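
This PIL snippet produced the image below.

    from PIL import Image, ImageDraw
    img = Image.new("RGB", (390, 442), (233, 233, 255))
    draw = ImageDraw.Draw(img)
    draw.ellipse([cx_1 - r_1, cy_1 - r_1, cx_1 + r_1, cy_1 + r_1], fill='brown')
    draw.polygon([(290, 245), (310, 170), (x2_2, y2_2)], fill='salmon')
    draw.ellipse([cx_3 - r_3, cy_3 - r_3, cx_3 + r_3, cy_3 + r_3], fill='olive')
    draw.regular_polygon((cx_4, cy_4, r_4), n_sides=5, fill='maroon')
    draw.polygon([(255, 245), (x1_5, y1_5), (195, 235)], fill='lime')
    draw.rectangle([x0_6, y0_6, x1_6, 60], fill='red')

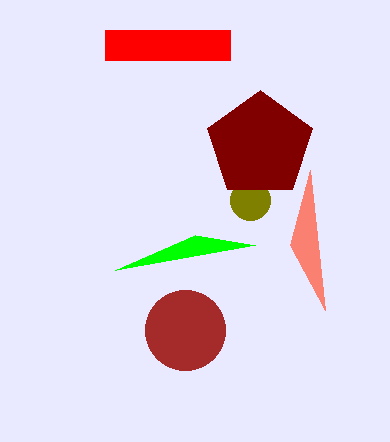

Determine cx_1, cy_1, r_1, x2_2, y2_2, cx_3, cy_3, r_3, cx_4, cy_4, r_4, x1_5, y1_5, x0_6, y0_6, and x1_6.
cx_1 = 185
cy_1 = 330
r_1 = 40
x2_2 = 325
y2_2 = 310
cx_3 = 250
cy_3 = 200
r_3 = 20
cx_4 = 260
cy_4 = 145
r_4 = 55
x1_5 = 115
y1_5 = 270
x0_6 = 105
y0_6 = 30
x1_6 = 230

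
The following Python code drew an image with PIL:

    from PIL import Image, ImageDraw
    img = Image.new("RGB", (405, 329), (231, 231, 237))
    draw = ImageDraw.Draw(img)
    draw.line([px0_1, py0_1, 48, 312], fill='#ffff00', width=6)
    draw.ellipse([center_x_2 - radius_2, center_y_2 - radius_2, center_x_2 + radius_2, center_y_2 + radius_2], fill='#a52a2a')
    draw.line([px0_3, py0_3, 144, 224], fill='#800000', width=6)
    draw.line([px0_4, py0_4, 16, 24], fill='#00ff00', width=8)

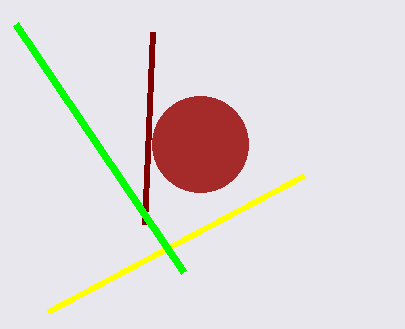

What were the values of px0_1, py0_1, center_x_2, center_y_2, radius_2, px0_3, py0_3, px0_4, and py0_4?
px0_1 = 304, py0_1 = 176, center_x_2 = 200, center_y_2 = 144, radius_2 = 48, px0_3 = 152, py0_3 = 32, px0_4 = 184, py0_4 = 272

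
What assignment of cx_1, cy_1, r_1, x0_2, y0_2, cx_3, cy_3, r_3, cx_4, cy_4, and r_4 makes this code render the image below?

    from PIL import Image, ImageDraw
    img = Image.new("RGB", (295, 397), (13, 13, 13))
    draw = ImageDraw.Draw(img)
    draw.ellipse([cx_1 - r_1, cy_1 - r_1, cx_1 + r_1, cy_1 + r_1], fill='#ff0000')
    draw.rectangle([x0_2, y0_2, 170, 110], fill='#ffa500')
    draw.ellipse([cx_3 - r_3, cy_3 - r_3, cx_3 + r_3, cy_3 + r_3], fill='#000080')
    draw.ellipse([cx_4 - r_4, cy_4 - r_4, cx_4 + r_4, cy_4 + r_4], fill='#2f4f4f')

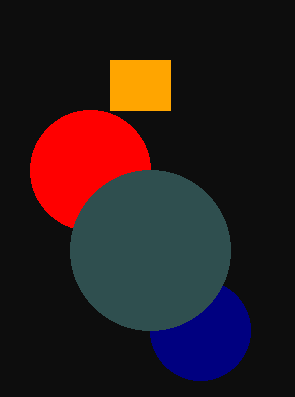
cx_1 = 90
cy_1 = 170
r_1 = 60
x0_2 = 110
y0_2 = 60
cx_3 = 200
cy_3 = 330
r_3 = 50
cx_4 = 150
cy_4 = 250
r_4 = 80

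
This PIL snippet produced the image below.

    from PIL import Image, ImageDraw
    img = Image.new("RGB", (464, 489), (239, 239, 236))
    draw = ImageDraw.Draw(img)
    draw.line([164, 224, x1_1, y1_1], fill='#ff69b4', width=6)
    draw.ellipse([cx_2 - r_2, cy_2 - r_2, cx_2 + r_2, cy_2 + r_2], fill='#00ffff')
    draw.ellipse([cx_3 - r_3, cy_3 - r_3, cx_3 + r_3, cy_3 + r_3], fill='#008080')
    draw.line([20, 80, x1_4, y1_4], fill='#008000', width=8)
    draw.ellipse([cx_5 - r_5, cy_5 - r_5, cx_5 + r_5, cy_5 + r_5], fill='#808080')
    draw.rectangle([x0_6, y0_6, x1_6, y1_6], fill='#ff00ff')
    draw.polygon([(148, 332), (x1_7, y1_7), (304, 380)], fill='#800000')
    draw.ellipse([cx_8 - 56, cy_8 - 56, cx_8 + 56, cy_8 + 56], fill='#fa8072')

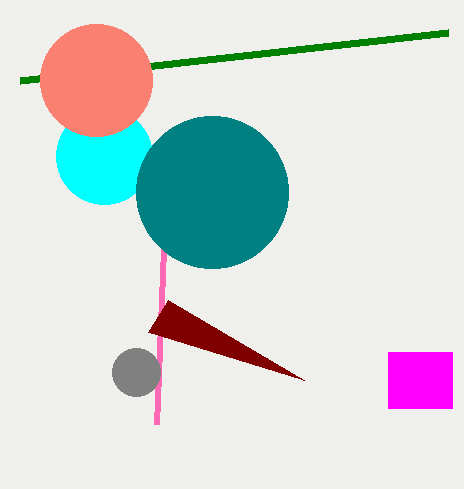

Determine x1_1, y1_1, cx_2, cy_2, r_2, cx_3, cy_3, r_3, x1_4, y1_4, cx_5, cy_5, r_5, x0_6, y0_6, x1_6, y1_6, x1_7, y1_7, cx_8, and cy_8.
x1_1 = 156, y1_1 = 424, cx_2 = 104, cy_2 = 156, r_2 = 48, cx_3 = 212, cy_3 = 192, r_3 = 76, x1_4 = 448, y1_4 = 32, cx_5 = 136, cy_5 = 372, r_5 = 24, x0_6 = 388, y0_6 = 352, x1_6 = 452, y1_6 = 408, x1_7 = 168, y1_7 = 300, cx_8 = 96, cy_8 = 80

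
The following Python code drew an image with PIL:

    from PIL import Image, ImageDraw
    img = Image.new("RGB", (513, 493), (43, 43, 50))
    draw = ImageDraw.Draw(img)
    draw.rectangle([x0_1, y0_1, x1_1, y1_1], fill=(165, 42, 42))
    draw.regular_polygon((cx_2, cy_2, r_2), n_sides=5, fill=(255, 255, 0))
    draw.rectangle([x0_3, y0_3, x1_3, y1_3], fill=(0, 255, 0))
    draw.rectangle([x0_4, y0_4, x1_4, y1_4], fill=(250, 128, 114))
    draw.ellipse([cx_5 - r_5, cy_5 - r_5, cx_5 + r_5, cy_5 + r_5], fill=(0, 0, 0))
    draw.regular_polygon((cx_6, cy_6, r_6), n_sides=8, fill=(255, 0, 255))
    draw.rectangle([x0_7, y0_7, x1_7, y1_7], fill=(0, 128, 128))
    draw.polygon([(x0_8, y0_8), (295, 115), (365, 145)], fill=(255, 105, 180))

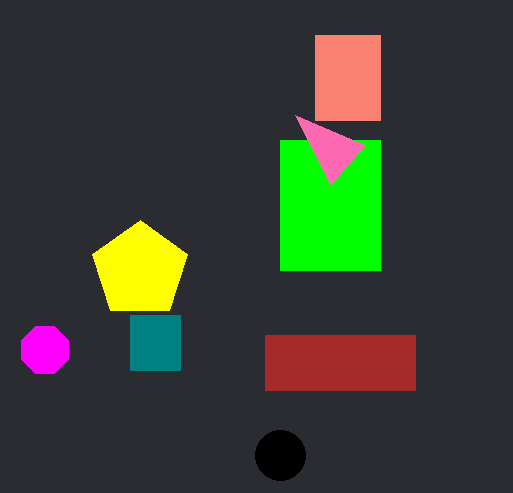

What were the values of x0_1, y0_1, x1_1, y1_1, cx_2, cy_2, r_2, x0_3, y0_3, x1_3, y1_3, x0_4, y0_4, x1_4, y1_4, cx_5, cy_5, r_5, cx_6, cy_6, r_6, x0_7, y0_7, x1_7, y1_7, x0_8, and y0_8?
x0_1 = 265; y0_1 = 335; x1_1 = 415; y1_1 = 390; cx_2 = 140; cy_2 = 270; r_2 = 50; x0_3 = 280; y0_3 = 140; x1_3 = 380; y1_3 = 270; x0_4 = 315; y0_4 = 35; x1_4 = 380; y1_4 = 120; cx_5 = 280; cy_5 = 455; r_5 = 25; cx_6 = 45; cy_6 = 350; r_6 = 25; x0_7 = 130; y0_7 = 315; x1_7 = 180; y1_7 = 370; x0_8 = 330; y0_8 = 185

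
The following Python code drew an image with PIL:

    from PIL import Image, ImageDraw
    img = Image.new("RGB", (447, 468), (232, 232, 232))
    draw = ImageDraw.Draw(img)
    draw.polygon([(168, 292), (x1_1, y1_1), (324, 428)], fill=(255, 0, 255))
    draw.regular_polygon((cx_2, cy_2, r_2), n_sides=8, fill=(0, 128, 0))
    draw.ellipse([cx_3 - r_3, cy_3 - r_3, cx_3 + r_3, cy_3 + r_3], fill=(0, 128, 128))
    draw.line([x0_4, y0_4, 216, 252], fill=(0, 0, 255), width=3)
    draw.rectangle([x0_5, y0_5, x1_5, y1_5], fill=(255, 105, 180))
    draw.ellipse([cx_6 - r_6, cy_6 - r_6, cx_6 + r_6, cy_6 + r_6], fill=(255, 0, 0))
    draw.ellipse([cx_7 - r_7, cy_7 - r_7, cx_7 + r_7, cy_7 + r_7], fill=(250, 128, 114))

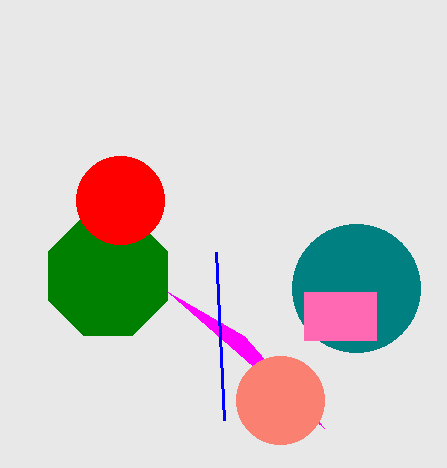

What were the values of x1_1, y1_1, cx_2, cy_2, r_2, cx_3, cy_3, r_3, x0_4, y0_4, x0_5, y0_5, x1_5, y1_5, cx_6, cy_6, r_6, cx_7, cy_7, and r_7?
x1_1 = 244, y1_1 = 336, cx_2 = 108, cy_2 = 276, r_2 = 64, cx_3 = 356, cy_3 = 288, r_3 = 64, x0_4 = 224, y0_4 = 420, x0_5 = 304, y0_5 = 292, x1_5 = 376, y1_5 = 340, cx_6 = 120, cy_6 = 200, r_6 = 44, cx_7 = 280, cy_7 = 400, r_7 = 44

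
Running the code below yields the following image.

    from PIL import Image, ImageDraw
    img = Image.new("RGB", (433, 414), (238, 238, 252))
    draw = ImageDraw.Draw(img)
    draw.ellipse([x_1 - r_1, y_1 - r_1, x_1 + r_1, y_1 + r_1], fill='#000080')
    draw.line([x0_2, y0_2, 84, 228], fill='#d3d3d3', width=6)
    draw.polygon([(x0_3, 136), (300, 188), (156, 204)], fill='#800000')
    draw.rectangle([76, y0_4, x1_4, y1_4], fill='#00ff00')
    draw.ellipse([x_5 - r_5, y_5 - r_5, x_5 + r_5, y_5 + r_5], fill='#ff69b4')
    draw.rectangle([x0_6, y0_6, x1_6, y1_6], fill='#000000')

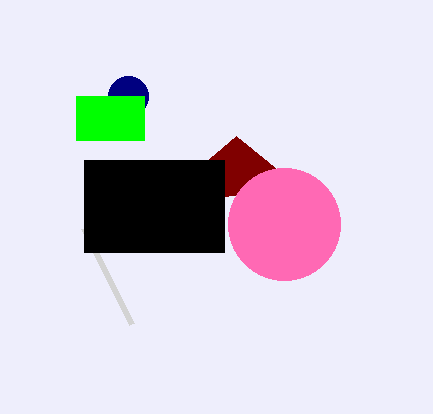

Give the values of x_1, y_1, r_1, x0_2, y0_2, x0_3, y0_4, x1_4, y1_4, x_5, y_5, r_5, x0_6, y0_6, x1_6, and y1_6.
x_1 = 128, y_1 = 96, r_1 = 20, x0_2 = 132, y0_2 = 324, x0_3 = 236, y0_4 = 96, x1_4 = 144, y1_4 = 140, x_5 = 284, y_5 = 224, r_5 = 56, x0_6 = 84, y0_6 = 160, x1_6 = 224, y1_6 = 252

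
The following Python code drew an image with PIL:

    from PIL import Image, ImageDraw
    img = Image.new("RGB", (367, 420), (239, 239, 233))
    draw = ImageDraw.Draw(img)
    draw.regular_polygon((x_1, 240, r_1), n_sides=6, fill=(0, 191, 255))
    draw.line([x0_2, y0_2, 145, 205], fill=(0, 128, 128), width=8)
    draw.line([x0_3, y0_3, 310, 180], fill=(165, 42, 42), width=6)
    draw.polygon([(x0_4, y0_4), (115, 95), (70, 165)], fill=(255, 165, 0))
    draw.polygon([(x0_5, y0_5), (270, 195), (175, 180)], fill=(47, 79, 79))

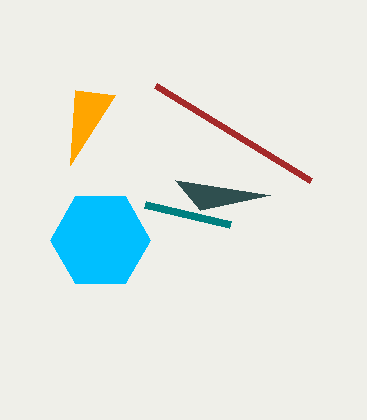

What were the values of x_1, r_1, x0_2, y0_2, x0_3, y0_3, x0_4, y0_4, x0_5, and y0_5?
x_1 = 100
r_1 = 50
x0_2 = 230
y0_2 = 225
x0_3 = 155
y0_3 = 85
x0_4 = 75
y0_4 = 90
x0_5 = 200
y0_5 = 210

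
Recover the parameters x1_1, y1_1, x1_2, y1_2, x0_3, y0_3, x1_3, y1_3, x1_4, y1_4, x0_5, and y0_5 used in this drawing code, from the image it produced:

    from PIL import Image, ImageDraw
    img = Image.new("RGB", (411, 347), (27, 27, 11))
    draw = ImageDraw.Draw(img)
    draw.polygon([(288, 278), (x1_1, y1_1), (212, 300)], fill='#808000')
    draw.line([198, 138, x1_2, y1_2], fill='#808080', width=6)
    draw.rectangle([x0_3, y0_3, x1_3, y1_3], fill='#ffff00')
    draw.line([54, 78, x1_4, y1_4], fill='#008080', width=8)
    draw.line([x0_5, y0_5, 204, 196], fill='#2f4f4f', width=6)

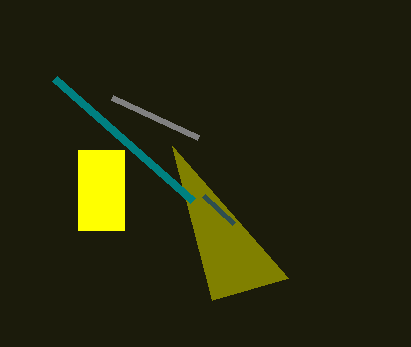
x1_1 = 172
y1_1 = 146
x1_2 = 112
y1_2 = 98
x0_3 = 78
y0_3 = 150
x1_3 = 124
y1_3 = 230
x1_4 = 192
y1_4 = 200
x0_5 = 234
y0_5 = 224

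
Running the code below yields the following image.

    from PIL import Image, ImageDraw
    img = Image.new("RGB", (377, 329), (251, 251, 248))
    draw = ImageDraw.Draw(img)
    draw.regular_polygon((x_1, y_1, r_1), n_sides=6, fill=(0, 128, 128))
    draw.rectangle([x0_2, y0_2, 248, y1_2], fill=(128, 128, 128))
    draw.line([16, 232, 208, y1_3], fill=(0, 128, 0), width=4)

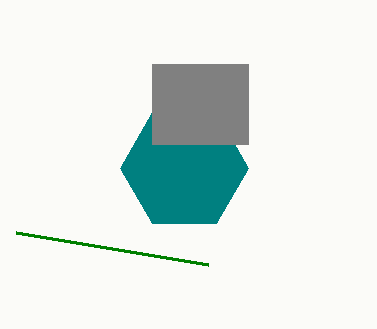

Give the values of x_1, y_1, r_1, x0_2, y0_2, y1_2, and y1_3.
x_1 = 184
y_1 = 168
r_1 = 64
x0_2 = 152
y0_2 = 64
y1_2 = 144
y1_3 = 264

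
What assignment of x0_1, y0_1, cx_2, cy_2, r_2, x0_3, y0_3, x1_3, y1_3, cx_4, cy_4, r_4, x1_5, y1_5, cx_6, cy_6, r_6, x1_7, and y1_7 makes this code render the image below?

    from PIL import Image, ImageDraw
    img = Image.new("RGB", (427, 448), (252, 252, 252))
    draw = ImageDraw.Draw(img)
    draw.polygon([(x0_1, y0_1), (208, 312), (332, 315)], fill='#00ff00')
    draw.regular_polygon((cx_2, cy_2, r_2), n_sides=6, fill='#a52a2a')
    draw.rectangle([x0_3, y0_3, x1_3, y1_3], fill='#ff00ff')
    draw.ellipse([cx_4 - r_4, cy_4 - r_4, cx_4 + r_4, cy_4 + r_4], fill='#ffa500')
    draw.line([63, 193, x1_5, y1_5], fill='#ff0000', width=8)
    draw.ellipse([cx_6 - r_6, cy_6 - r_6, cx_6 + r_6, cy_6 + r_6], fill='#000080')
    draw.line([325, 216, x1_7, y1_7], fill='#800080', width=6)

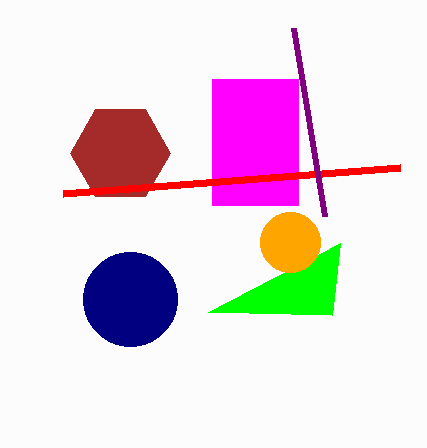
x0_1 = 340; y0_1 = 243; cx_2 = 120; cy_2 = 153; r_2 = 50; x0_3 = 212; y0_3 = 79; x1_3 = 298; y1_3 = 205; cx_4 = 290; cy_4 = 242; r_4 = 30; x1_5 = 400; y1_5 = 167; cx_6 = 130; cy_6 = 299; r_6 = 47; x1_7 = 294; y1_7 = 28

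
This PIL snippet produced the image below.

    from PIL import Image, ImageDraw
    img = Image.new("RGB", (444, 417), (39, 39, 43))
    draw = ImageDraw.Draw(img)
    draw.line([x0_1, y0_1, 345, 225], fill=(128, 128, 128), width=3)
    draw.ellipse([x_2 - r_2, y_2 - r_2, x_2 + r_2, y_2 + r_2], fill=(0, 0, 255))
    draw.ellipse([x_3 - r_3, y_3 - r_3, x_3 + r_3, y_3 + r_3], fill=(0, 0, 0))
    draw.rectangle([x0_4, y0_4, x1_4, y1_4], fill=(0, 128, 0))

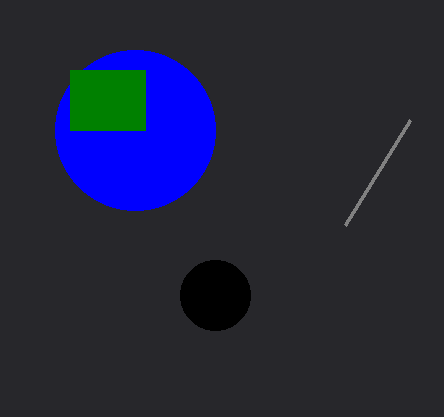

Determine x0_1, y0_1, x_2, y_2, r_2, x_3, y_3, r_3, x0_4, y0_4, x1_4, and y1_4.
x0_1 = 410, y0_1 = 120, x_2 = 135, y_2 = 130, r_2 = 80, x_3 = 215, y_3 = 295, r_3 = 35, x0_4 = 70, y0_4 = 70, x1_4 = 145, y1_4 = 130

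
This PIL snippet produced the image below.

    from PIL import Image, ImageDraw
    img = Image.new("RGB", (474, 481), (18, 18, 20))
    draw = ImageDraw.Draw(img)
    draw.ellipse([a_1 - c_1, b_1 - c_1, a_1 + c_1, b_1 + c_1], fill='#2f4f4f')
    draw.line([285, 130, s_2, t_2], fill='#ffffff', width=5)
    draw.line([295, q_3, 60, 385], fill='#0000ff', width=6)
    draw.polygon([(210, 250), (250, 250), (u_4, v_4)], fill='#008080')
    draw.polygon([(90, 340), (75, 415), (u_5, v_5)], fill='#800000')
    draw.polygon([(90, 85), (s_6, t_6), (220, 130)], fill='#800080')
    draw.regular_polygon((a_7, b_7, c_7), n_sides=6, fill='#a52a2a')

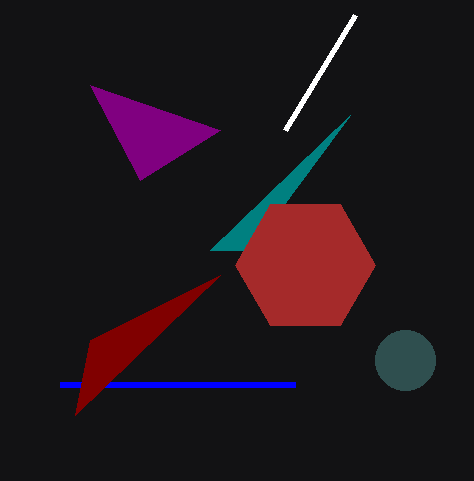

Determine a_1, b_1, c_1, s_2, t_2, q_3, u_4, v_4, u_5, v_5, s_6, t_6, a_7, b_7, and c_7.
a_1 = 405; b_1 = 360; c_1 = 30; s_2 = 355; t_2 = 15; q_3 = 385; u_4 = 350; v_4 = 115; u_5 = 220; v_5 = 275; s_6 = 140; t_6 = 180; a_7 = 305; b_7 = 265; c_7 = 70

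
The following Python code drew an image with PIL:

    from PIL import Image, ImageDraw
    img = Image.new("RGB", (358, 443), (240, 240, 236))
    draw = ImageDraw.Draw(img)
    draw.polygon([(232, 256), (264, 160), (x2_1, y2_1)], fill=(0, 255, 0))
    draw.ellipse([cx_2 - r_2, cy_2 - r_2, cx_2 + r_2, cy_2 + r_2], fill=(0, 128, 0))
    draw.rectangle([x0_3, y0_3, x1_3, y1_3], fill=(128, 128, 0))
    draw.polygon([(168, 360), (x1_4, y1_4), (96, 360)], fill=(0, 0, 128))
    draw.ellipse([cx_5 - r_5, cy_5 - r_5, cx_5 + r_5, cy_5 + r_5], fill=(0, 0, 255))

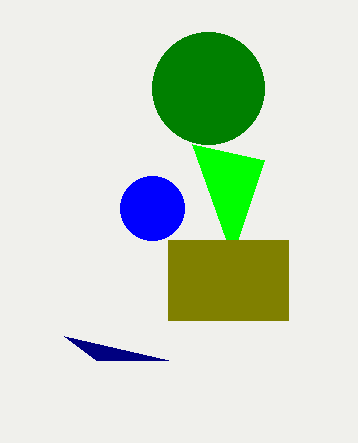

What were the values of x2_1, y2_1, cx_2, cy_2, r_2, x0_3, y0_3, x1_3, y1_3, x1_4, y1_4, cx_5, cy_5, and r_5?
x2_1 = 192; y2_1 = 144; cx_2 = 208; cy_2 = 88; r_2 = 56; x0_3 = 168; y0_3 = 240; x1_3 = 288; y1_3 = 320; x1_4 = 64; y1_4 = 336; cx_5 = 152; cy_5 = 208; r_5 = 32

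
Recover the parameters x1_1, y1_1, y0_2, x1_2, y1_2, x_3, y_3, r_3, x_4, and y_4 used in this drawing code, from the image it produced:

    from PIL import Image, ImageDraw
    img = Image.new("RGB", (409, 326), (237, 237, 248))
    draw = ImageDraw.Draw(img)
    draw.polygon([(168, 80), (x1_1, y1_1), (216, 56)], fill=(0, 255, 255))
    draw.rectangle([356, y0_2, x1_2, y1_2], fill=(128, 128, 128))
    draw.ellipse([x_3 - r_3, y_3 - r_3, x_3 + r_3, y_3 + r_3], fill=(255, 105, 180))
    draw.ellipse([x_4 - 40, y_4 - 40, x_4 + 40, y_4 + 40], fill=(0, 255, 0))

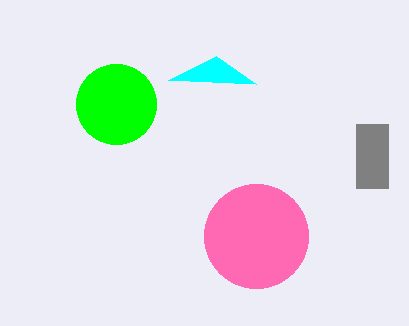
x1_1 = 256; y1_1 = 84; y0_2 = 124; x1_2 = 388; y1_2 = 188; x_3 = 256; y_3 = 236; r_3 = 52; x_4 = 116; y_4 = 104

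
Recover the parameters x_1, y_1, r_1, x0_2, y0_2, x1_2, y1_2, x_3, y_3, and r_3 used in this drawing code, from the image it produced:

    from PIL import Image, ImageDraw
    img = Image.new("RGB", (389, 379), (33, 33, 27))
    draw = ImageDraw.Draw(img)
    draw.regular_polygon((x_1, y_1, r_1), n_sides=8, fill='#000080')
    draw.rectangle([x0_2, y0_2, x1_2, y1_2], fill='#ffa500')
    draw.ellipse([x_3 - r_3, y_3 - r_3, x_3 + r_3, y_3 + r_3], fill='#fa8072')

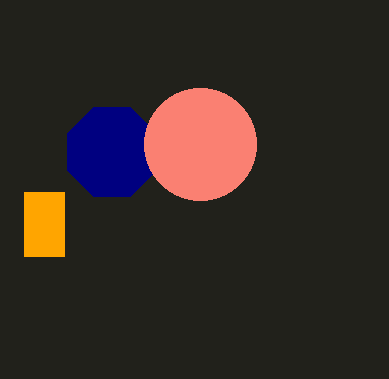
x_1 = 112, y_1 = 152, r_1 = 48, x0_2 = 24, y0_2 = 192, x1_2 = 64, y1_2 = 256, x_3 = 200, y_3 = 144, r_3 = 56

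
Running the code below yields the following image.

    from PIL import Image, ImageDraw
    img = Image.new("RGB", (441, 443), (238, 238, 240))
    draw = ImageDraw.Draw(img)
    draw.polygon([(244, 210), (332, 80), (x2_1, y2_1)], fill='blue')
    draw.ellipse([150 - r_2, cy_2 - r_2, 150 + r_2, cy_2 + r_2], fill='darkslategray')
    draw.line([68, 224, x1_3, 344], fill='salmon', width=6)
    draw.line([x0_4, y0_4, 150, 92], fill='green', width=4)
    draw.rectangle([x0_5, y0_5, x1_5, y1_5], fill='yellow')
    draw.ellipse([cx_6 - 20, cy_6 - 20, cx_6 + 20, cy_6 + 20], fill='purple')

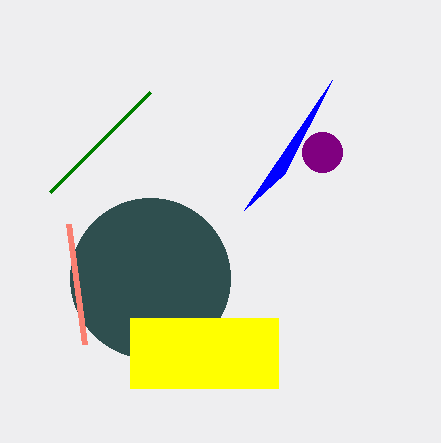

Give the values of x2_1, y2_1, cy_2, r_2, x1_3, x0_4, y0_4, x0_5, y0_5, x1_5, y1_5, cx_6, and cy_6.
x2_1 = 284
y2_1 = 174
cy_2 = 278
r_2 = 80
x1_3 = 84
x0_4 = 50
y0_4 = 192
x0_5 = 130
y0_5 = 318
x1_5 = 278
y1_5 = 388
cx_6 = 322
cy_6 = 152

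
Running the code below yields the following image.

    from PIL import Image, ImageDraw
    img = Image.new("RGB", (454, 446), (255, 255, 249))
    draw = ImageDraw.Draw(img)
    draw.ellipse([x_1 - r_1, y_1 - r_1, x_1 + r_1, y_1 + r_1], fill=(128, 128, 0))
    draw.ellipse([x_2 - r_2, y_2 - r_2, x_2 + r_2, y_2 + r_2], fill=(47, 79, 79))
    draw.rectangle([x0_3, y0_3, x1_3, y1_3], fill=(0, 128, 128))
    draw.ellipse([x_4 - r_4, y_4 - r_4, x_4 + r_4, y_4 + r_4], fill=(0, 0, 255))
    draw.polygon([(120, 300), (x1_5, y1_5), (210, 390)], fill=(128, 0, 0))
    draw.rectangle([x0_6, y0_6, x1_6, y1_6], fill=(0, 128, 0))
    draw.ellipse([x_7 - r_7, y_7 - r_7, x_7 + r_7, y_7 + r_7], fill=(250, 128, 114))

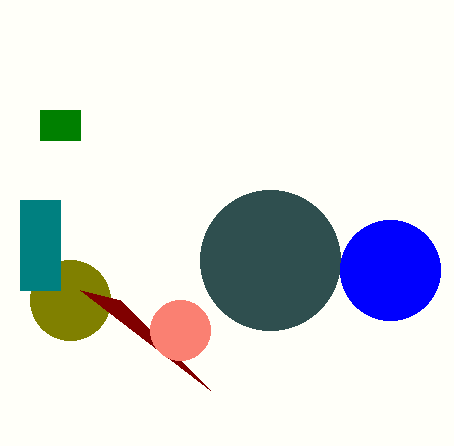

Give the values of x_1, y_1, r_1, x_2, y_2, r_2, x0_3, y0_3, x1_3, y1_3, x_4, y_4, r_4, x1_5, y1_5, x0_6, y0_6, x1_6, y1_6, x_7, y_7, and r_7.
x_1 = 70, y_1 = 300, r_1 = 40, x_2 = 270, y_2 = 260, r_2 = 70, x0_3 = 20, y0_3 = 200, x1_3 = 60, y1_3 = 290, x_4 = 390, y_4 = 270, r_4 = 50, x1_5 = 80, y1_5 = 290, x0_6 = 40, y0_6 = 110, x1_6 = 80, y1_6 = 140, x_7 = 180, y_7 = 330, r_7 = 30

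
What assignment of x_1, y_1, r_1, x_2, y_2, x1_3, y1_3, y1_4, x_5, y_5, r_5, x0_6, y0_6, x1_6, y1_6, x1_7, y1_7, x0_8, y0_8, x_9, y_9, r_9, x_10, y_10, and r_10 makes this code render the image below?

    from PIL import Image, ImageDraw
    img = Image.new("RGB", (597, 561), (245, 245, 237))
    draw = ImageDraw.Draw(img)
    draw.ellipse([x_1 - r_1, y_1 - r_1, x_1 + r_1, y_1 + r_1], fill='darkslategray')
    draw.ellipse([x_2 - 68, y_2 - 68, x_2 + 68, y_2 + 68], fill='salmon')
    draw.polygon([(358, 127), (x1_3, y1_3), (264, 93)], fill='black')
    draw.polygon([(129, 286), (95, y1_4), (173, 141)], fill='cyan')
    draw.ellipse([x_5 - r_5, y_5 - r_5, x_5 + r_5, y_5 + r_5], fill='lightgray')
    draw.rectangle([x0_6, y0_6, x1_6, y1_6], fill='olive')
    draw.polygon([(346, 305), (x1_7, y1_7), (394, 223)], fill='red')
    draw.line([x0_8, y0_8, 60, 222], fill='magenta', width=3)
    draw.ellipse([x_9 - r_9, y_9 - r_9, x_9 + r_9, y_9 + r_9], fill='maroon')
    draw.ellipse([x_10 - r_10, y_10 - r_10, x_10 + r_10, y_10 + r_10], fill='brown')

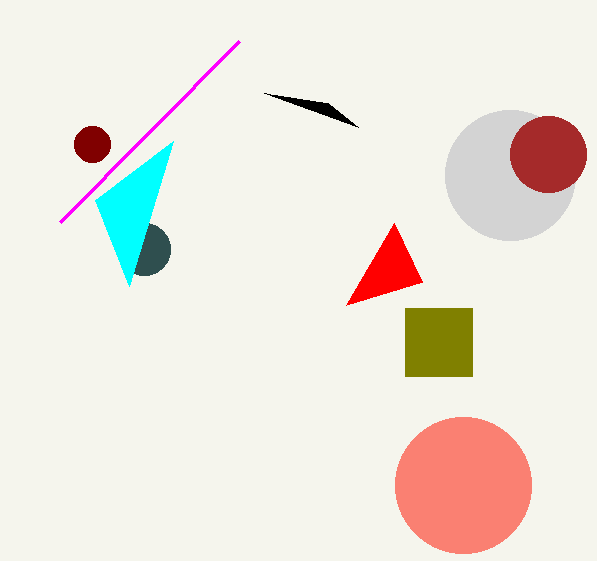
x_1 = 144, y_1 = 249, r_1 = 26, x_2 = 463, y_2 = 485, x1_3 = 328, y1_3 = 103, y1_4 = 200, x_5 = 510, y_5 = 175, r_5 = 65, x0_6 = 405, y0_6 = 308, x1_6 = 472, y1_6 = 376, x1_7 = 422, y1_7 = 282, x0_8 = 239, y0_8 = 41, x_9 = 92, y_9 = 144, r_9 = 18, x_10 = 548, y_10 = 154, r_10 = 38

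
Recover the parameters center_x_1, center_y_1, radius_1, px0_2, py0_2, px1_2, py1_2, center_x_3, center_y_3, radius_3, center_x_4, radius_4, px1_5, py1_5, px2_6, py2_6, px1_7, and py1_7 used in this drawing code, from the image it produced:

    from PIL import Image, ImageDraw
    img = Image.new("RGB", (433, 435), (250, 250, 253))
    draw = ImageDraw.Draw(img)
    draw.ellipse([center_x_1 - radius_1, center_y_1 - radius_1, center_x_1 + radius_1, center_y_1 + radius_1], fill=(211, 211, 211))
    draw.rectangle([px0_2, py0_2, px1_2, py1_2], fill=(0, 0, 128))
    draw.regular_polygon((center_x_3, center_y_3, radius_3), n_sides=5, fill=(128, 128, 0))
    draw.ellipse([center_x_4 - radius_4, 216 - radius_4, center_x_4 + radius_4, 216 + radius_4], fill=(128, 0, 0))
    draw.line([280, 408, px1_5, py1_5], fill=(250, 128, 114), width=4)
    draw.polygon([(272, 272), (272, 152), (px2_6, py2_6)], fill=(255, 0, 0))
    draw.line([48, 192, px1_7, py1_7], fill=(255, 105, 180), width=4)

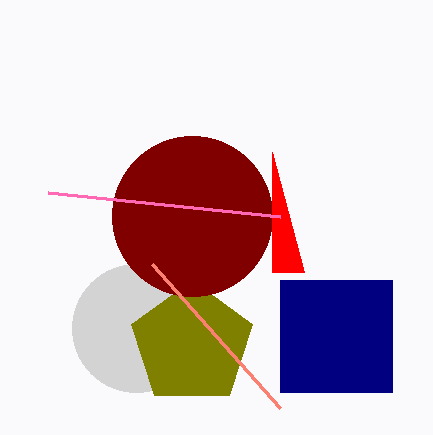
center_x_1 = 136; center_y_1 = 328; radius_1 = 64; px0_2 = 280; py0_2 = 280; px1_2 = 392; py1_2 = 392; center_x_3 = 192; center_y_3 = 344; radius_3 = 64; center_x_4 = 192; radius_4 = 80; px1_5 = 152; py1_5 = 264; px2_6 = 304; py2_6 = 272; px1_7 = 280; py1_7 = 216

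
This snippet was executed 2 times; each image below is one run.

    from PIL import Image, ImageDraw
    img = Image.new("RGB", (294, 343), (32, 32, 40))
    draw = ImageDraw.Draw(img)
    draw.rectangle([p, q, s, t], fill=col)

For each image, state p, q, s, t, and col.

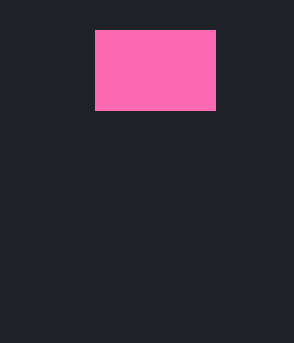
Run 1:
p = 95
q = 30
s = 215
t = 110
col = 'hotpink'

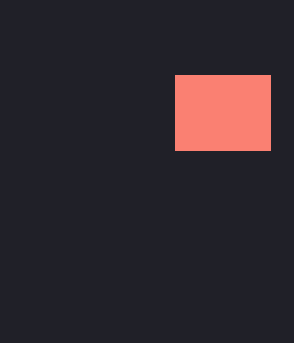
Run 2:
p = 175, q = 75, s = 270, t = 150, col = 'salmon'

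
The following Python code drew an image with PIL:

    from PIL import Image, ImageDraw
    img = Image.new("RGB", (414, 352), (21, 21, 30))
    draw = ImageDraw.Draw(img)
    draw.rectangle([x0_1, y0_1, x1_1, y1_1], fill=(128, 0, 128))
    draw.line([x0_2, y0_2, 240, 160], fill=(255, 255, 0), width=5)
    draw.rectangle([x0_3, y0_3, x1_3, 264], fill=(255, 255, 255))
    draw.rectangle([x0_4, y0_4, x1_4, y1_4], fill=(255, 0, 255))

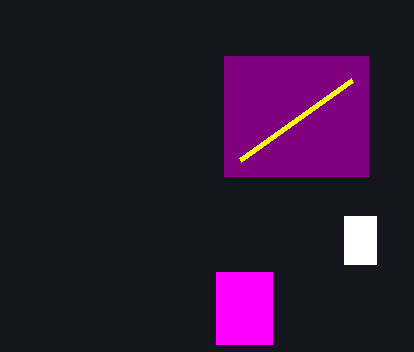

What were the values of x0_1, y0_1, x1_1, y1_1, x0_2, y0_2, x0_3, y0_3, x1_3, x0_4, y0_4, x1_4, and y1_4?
x0_1 = 224, y0_1 = 56, x1_1 = 368, y1_1 = 176, x0_2 = 352, y0_2 = 80, x0_3 = 344, y0_3 = 216, x1_3 = 376, x0_4 = 216, y0_4 = 272, x1_4 = 272, y1_4 = 344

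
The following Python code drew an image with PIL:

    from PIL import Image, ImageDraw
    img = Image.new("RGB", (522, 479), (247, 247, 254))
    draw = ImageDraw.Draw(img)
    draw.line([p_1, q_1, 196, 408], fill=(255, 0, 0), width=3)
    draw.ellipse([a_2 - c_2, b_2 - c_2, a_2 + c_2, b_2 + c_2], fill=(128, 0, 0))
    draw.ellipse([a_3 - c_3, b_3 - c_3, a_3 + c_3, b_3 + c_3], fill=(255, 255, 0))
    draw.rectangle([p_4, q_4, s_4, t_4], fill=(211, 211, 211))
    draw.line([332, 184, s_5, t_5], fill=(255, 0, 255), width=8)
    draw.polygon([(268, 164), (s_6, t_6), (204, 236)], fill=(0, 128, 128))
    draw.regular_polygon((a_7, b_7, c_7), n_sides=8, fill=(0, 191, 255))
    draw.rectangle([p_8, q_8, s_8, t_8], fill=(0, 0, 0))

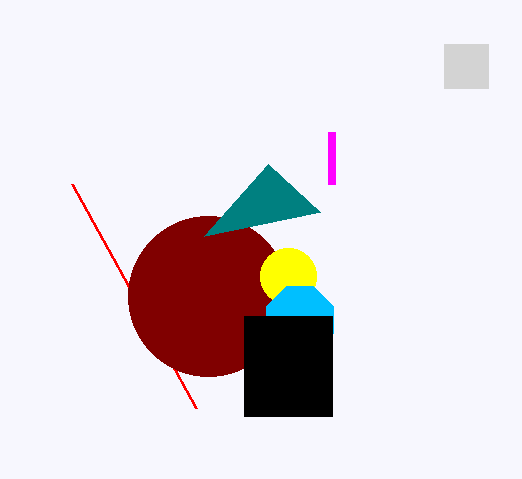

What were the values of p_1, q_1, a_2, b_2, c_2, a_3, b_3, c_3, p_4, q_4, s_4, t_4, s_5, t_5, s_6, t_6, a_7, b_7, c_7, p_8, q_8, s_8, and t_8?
p_1 = 72
q_1 = 184
a_2 = 208
b_2 = 296
c_2 = 80
a_3 = 288
b_3 = 276
c_3 = 28
p_4 = 444
q_4 = 44
s_4 = 488
t_4 = 88
s_5 = 332
t_5 = 132
s_6 = 320
t_6 = 212
a_7 = 300
b_7 = 320
c_7 = 36
p_8 = 244
q_8 = 316
s_8 = 332
t_8 = 416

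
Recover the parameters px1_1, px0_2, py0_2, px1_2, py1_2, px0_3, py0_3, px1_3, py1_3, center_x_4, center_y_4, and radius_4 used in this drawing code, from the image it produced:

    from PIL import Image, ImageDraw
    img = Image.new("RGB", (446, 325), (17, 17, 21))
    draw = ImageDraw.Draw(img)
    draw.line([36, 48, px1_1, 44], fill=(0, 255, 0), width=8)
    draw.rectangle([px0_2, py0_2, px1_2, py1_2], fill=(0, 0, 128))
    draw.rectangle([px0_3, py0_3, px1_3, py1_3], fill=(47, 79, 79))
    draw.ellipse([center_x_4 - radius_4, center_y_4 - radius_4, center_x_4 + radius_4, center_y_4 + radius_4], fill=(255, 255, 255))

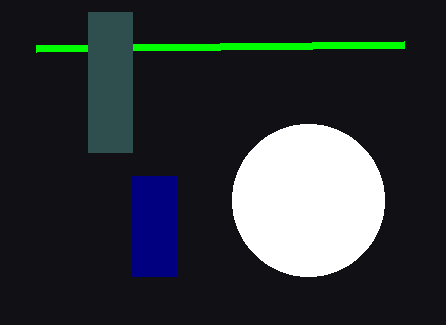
px1_1 = 404
px0_2 = 132
py0_2 = 176
px1_2 = 176
py1_2 = 276
px0_3 = 88
py0_3 = 12
px1_3 = 132
py1_3 = 152
center_x_4 = 308
center_y_4 = 200
radius_4 = 76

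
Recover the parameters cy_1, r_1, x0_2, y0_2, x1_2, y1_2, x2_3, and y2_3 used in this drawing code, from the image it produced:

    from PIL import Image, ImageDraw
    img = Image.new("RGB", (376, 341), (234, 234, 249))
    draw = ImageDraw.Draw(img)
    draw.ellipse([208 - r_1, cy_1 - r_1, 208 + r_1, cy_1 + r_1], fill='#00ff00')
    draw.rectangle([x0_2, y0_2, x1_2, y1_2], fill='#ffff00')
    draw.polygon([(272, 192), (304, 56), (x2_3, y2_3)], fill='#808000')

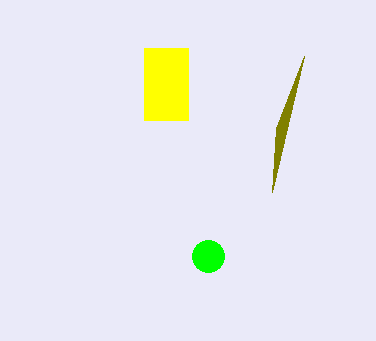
cy_1 = 256; r_1 = 16; x0_2 = 144; y0_2 = 48; x1_2 = 188; y1_2 = 120; x2_3 = 276; y2_3 = 128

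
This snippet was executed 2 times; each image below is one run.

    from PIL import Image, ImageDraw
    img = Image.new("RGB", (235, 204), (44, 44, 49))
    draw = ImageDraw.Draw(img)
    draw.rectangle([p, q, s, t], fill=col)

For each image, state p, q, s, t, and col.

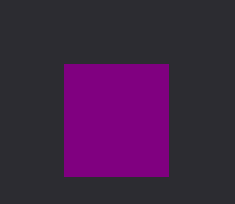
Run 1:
p = 64; q = 64; s = 168; t = 176; col = 'purple'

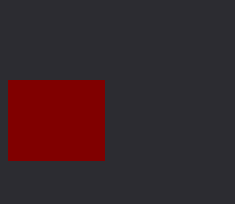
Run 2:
p = 8
q = 80
s = 104
t = 160
col = 'maroon'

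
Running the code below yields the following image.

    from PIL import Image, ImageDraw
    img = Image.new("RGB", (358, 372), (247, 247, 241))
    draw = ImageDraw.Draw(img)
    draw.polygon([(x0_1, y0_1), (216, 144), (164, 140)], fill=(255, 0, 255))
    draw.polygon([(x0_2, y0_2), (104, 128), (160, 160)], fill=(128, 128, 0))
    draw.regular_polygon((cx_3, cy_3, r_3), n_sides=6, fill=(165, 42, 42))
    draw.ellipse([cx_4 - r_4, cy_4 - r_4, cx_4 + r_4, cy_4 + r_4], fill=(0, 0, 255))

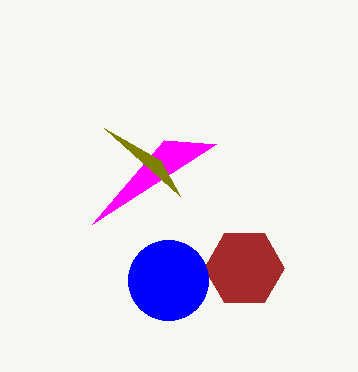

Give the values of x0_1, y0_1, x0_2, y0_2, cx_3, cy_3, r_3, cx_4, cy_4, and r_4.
x0_1 = 92; y0_1 = 224; x0_2 = 180; y0_2 = 196; cx_3 = 244; cy_3 = 268; r_3 = 40; cx_4 = 168; cy_4 = 280; r_4 = 40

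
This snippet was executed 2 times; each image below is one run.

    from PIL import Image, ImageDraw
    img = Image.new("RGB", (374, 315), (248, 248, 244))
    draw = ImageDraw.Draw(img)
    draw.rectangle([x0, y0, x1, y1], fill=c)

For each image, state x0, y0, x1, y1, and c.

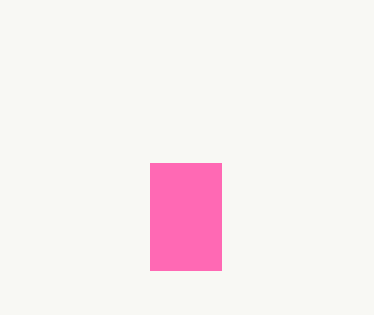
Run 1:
x0 = 150
y0 = 163
x1 = 221
y1 = 270
c = 'hotpink'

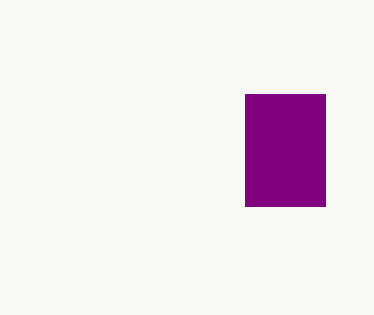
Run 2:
x0 = 245
y0 = 94
x1 = 325
y1 = 206
c = 'purple'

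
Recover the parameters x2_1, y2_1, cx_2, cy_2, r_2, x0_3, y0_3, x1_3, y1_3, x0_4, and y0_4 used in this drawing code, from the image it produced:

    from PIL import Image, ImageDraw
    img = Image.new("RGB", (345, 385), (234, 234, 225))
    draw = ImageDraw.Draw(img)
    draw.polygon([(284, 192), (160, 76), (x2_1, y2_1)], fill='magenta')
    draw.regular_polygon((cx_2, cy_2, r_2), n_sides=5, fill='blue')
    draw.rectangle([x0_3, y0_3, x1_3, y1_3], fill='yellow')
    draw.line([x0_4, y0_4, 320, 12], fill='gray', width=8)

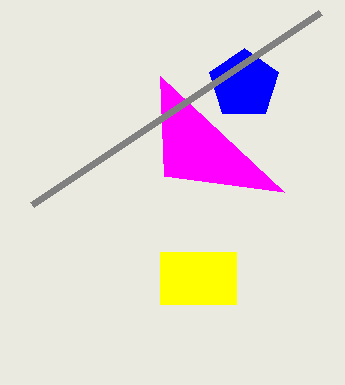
x2_1 = 164, y2_1 = 176, cx_2 = 244, cy_2 = 84, r_2 = 36, x0_3 = 160, y0_3 = 252, x1_3 = 236, y1_3 = 304, x0_4 = 32, y0_4 = 204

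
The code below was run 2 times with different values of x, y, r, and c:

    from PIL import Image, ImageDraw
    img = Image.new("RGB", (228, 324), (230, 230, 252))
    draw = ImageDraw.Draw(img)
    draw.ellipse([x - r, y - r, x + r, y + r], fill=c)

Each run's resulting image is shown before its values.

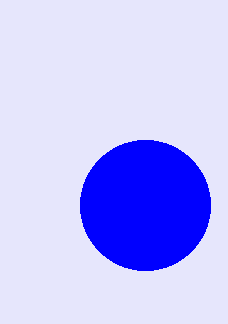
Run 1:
x = 145; y = 205; r = 65; c = 'blue'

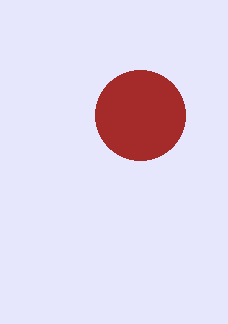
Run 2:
x = 140, y = 115, r = 45, c = 'brown'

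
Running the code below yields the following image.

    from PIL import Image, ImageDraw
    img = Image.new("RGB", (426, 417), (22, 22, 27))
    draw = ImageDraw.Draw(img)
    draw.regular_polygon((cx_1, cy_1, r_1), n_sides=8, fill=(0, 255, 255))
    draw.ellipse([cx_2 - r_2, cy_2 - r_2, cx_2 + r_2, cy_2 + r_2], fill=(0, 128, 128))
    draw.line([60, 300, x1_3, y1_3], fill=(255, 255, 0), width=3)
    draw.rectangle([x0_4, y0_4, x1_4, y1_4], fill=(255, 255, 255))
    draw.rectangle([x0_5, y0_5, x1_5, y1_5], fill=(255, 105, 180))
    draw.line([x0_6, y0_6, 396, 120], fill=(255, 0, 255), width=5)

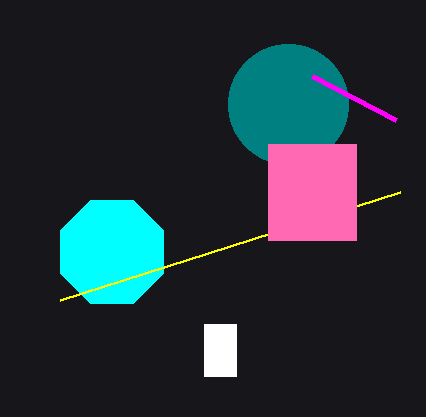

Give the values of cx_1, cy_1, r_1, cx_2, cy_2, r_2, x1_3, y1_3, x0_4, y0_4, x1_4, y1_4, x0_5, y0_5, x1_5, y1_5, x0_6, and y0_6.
cx_1 = 112
cy_1 = 252
r_1 = 56
cx_2 = 288
cy_2 = 104
r_2 = 60
x1_3 = 400
y1_3 = 192
x0_4 = 204
y0_4 = 324
x1_4 = 236
y1_4 = 376
x0_5 = 268
y0_5 = 144
x1_5 = 356
y1_5 = 240
x0_6 = 312
y0_6 = 76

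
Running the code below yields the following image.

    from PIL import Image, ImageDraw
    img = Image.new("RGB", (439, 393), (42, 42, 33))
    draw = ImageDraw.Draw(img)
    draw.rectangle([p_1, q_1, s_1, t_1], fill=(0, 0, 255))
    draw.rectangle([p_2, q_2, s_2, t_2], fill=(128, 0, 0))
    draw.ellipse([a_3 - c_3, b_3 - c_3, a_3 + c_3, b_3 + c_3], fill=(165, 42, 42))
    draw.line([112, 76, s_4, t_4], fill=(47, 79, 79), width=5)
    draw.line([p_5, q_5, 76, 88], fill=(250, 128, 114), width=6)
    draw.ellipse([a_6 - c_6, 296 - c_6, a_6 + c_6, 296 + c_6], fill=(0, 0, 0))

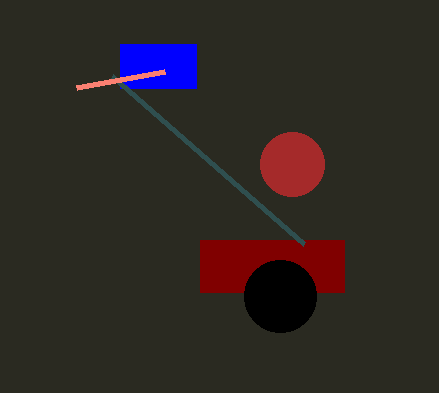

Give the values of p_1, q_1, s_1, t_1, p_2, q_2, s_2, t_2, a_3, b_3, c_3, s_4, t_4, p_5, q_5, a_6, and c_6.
p_1 = 120
q_1 = 44
s_1 = 196
t_1 = 88
p_2 = 200
q_2 = 240
s_2 = 344
t_2 = 292
a_3 = 292
b_3 = 164
c_3 = 32
s_4 = 304
t_4 = 244
p_5 = 164
q_5 = 72
a_6 = 280
c_6 = 36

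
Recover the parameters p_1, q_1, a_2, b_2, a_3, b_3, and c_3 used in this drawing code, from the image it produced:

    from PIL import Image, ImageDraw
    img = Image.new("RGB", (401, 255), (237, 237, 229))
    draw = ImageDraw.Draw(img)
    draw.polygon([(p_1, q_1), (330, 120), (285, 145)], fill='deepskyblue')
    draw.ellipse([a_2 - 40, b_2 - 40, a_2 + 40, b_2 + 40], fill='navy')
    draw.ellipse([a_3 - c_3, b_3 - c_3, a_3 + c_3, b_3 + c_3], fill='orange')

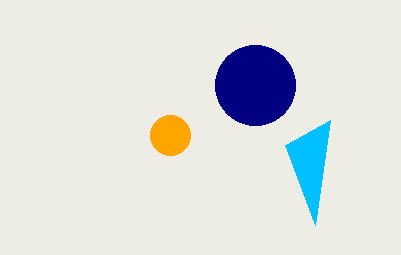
p_1 = 315
q_1 = 225
a_2 = 255
b_2 = 85
a_3 = 170
b_3 = 135
c_3 = 20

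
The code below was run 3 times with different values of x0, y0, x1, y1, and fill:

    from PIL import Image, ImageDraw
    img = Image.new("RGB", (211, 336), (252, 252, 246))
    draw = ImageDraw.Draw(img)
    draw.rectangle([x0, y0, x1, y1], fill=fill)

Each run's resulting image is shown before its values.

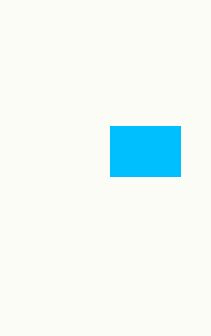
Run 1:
x0 = 110; y0 = 126; x1 = 180; y1 = 176; fill = 'deepskyblue'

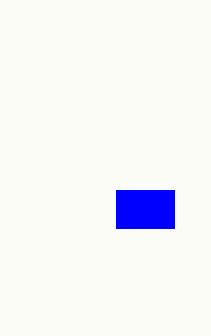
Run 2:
x0 = 116, y0 = 190, x1 = 174, y1 = 228, fill = 'blue'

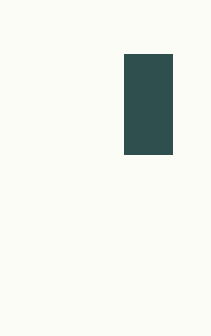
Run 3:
x0 = 124; y0 = 54; x1 = 172; y1 = 154; fill = 'darkslategray'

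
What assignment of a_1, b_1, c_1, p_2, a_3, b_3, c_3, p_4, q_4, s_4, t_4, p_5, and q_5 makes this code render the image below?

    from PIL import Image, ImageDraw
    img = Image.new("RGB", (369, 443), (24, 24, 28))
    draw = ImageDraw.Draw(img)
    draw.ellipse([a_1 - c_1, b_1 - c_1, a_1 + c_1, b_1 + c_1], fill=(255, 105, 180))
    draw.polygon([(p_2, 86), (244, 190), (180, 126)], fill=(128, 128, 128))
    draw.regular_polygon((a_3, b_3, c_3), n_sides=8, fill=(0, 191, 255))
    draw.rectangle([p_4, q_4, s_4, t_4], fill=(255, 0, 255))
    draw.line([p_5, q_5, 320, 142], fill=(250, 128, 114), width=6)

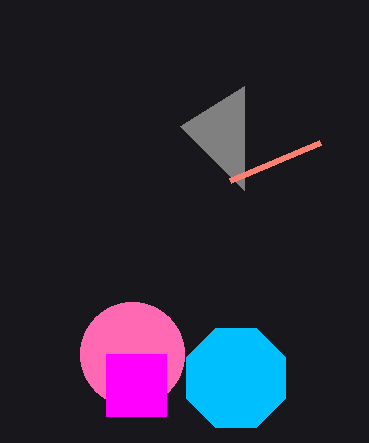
a_1 = 132; b_1 = 354; c_1 = 52; p_2 = 244; a_3 = 236; b_3 = 378; c_3 = 54; p_4 = 106; q_4 = 354; s_4 = 166; t_4 = 416; p_5 = 230; q_5 = 180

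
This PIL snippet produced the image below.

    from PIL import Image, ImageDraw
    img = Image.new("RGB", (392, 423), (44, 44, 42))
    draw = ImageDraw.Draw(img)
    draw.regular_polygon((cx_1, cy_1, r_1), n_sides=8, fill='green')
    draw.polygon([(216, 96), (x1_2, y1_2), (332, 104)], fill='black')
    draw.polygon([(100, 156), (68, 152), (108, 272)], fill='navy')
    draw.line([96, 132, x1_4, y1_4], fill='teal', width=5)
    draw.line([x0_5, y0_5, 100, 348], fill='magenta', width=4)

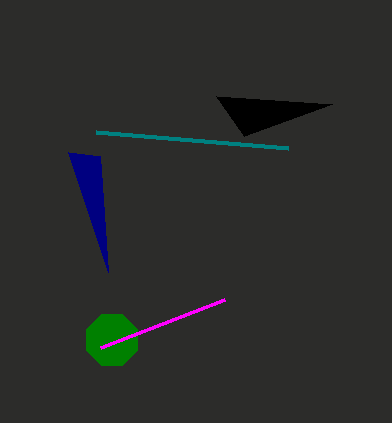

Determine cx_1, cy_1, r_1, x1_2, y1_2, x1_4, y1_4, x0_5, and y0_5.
cx_1 = 112
cy_1 = 340
r_1 = 28
x1_2 = 244
y1_2 = 136
x1_4 = 288
y1_4 = 148
x0_5 = 224
y0_5 = 300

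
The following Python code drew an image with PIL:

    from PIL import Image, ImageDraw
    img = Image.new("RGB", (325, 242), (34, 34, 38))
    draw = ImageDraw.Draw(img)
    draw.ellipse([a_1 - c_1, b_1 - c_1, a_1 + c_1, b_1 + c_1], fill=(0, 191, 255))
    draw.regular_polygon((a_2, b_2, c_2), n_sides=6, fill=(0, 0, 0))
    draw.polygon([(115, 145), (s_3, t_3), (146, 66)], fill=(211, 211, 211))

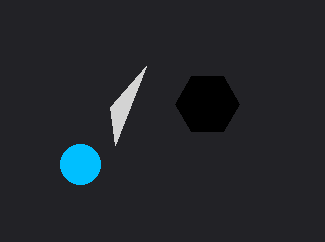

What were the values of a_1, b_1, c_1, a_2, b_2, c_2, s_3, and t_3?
a_1 = 80
b_1 = 164
c_1 = 20
a_2 = 207
b_2 = 104
c_2 = 32
s_3 = 110
t_3 = 107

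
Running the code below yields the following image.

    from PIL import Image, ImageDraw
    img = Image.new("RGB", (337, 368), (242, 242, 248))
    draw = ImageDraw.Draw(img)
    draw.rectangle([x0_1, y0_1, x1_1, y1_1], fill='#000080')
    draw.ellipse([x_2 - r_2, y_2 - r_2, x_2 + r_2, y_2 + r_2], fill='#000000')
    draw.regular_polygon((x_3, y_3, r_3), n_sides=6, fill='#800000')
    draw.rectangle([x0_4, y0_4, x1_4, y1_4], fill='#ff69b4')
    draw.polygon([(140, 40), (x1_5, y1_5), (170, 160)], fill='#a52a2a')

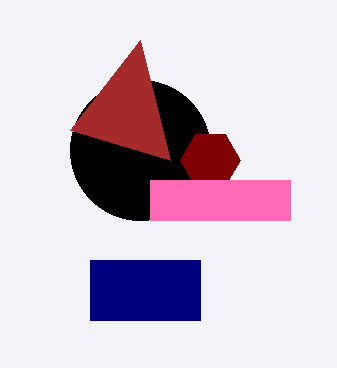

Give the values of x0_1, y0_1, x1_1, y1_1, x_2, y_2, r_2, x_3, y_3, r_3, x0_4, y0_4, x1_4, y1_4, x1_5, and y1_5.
x0_1 = 90; y0_1 = 260; x1_1 = 200; y1_1 = 320; x_2 = 140; y_2 = 150; r_2 = 70; x_3 = 210; y_3 = 160; r_3 = 30; x0_4 = 150; y0_4 = 180; x1_4 = 290; y1_4 = 220; x1_5 = 70; y1_5 = 130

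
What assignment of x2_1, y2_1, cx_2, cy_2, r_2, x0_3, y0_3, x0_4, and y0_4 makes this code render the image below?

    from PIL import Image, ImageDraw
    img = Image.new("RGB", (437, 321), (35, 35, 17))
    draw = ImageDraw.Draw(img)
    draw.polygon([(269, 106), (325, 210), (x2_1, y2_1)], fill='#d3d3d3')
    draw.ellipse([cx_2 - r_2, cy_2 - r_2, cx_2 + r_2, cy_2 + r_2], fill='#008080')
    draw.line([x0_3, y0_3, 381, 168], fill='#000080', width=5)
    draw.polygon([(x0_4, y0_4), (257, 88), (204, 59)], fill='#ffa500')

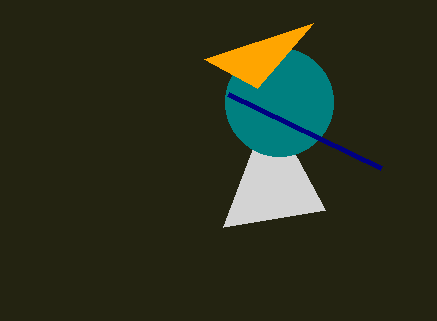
x2_1 = 223, y2_1 = 227, cx_2 = 279, cy_2 = 102, r_2 = 54, x0_3 = 228, y0_3 = 94, x0_4 = 313, y0_4 = 23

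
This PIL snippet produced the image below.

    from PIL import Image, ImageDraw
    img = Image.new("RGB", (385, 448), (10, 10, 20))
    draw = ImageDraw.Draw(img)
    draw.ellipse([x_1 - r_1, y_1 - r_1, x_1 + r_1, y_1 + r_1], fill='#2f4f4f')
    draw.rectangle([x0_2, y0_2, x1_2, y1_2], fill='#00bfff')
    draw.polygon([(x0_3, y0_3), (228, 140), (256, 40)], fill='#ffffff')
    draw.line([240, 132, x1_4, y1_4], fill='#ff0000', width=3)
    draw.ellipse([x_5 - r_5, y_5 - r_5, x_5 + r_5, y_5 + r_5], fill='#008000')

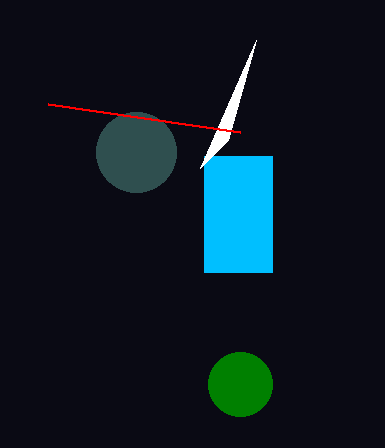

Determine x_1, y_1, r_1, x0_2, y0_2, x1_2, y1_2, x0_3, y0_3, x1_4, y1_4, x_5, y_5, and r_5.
x_1 = 136
y_1 = 152
r_1 = 40
x0_2 = 204
y0_2 = 156
x1_2 = 272
y1_2 = 272
x0_3 = 200
y0_3 = 168
x1_4 = 48
y1_4 = 104
x_5 = 240
y_5 = 384
r_5 = 32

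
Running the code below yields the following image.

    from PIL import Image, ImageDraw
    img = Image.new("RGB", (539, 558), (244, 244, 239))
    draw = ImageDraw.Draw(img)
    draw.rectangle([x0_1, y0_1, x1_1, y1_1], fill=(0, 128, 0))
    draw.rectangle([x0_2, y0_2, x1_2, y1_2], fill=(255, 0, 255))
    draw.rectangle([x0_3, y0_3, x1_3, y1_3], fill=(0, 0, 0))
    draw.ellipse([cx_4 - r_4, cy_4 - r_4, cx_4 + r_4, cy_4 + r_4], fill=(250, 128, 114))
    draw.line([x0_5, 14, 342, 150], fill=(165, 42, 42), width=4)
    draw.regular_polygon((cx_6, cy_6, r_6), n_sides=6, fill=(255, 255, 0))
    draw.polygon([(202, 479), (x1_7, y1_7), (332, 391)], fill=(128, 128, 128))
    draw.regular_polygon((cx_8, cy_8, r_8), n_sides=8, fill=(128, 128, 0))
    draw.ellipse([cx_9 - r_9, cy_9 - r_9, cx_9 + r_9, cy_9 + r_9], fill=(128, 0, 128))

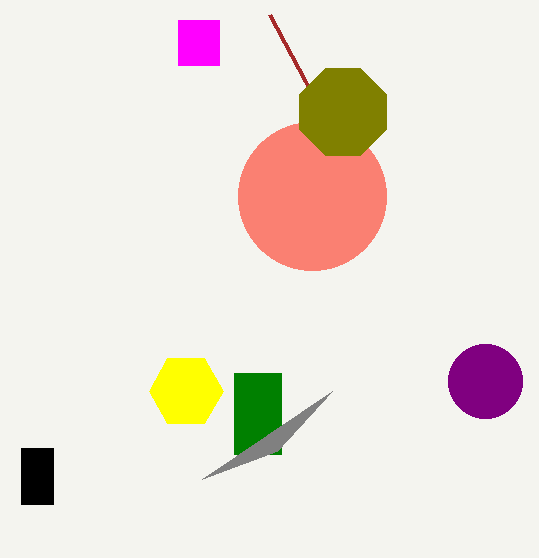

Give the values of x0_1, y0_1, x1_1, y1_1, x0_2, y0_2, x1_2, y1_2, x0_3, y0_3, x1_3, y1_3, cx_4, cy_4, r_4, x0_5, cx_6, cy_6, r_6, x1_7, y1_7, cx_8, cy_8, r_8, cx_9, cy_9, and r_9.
x0_1 = 234
y0_1 = 373
x1_1 = 281
y1_1 = 454
x0_2 = 178
y0_2 = 20
x1_2 = 219
y1_2 = 65
x0_3 = 21
y0_3 = 448
x1_3 = 53
y1_3 = 504
cx_4 = 312
cy_4 = 196
r_4 = 74
x0_5 = 269
cx_6 = 186
cy_6 = 391
r_6 = 37
x1_7 = 277
y1_7 = 451
cx_8 = 343
cy_8 = 112
r_8 = 47
cx_9 = 485
cy_9 = 381
r_9 = 37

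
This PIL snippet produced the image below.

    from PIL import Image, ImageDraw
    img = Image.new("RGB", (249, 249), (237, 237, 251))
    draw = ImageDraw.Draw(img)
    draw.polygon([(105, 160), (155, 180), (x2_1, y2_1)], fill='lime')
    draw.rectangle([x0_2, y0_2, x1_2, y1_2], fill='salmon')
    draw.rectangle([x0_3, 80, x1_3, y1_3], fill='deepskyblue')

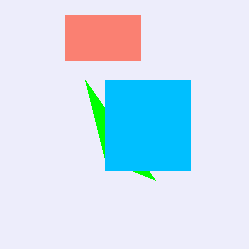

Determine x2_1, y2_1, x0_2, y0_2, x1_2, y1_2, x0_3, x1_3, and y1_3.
x2_1 = 85
y2_1 = 80
x0_2 = 65
y0_2 = 15
x1_2 = 140
y1_2 = 60
x0_3 = 105
x1_3 = 190
y1_3 = 170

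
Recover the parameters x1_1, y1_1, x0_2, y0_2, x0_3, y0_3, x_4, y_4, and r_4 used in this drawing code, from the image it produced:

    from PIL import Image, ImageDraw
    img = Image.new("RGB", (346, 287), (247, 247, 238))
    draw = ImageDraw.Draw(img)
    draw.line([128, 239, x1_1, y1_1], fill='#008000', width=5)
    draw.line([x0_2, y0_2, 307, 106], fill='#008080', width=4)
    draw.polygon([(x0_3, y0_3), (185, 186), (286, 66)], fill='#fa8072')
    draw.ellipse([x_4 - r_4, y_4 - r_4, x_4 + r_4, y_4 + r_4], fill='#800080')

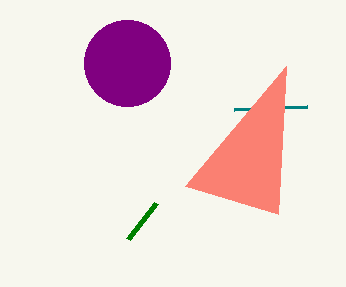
x1_1 = 156
y1_1 = 203
x0_2 = 234
y0_2 = 109
x0_3 = 278
y0_3 = 214
x_4 = 127
y_4 = 63
r_4 = 43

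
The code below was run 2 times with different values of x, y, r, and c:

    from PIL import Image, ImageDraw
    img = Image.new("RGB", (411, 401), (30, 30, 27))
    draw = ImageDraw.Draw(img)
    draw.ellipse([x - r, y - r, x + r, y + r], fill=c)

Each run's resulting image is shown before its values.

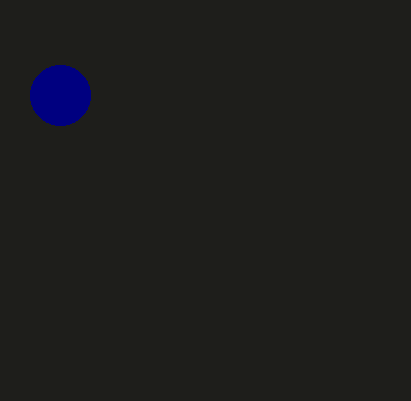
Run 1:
x = 60, y = 95, r = 30, c = 'navy'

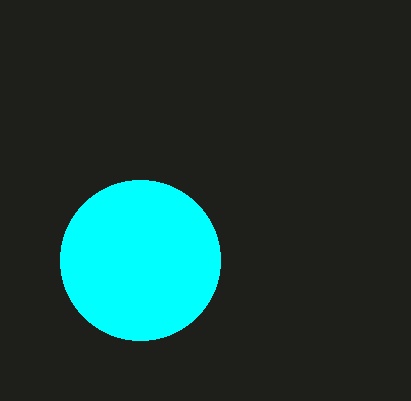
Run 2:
x = 140
y = 260
r = 80
c = 'cyan'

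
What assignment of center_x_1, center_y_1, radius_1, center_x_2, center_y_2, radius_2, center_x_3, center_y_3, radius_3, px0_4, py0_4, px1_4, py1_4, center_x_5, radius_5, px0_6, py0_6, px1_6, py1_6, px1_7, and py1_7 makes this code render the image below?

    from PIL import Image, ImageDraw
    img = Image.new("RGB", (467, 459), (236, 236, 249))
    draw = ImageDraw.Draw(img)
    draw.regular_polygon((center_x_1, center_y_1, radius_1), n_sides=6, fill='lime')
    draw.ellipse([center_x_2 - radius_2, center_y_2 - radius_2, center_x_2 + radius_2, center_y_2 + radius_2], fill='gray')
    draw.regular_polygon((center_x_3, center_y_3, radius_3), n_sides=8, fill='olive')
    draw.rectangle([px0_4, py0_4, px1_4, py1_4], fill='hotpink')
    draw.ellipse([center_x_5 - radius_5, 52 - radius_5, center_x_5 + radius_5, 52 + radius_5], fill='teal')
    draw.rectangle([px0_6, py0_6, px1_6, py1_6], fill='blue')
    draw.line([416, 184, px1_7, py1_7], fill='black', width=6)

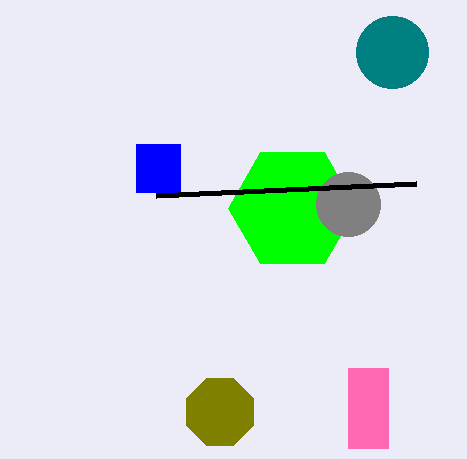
center_x_1 = 292
center_y_1 = 208
radius_1 = 64
center_x_2 = 348
center_y_2 = 204
radius_2 = 32
center_x_3 = 220
center_y_3 = 412
radius_3 = 36
px0_4 = 348
py0_4 = 368
px1_4 = 388
py1_4 = 448
center_x_5 = 392
radius_5 = 36
px0_6 = 136
py0_6 = 144
px1_6 = 180
py1_6 = 192
px1_7 = 156
py1_7 = 196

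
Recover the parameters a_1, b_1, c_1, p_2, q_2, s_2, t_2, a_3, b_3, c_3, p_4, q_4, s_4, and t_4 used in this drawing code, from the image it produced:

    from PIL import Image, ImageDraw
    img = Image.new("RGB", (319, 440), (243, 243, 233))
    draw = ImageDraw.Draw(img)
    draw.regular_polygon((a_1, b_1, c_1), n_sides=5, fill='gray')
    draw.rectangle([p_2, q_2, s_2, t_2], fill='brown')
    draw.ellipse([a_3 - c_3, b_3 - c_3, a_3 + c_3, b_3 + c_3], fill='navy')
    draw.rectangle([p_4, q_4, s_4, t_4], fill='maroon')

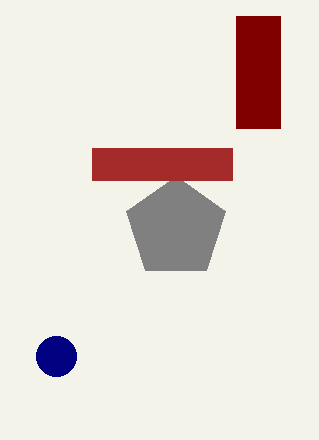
a_1 = 176, b_1 = 228, c_1 = 52, p_2 = 92, q_2 = 148, s_2 = 232, t_2 = 180, a_3 = 56, b_3 = 356, c_3 = 20, p_4 = 236, q_4 = 16, s_4 = 280, t_4 = 128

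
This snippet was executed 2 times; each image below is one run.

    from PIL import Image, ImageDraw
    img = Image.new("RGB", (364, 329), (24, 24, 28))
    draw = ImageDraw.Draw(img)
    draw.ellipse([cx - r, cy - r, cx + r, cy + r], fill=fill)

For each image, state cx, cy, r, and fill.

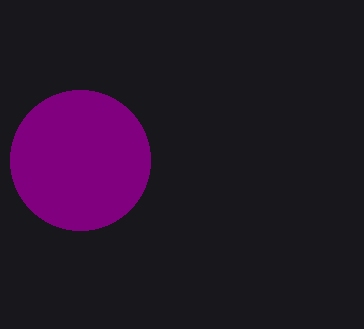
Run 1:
cx = 80
cy = 160
r = 70
fill = 'purple'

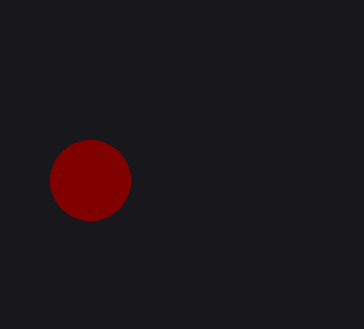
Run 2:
cx = 90, cy = 180, r = 40, fill = 'maroon'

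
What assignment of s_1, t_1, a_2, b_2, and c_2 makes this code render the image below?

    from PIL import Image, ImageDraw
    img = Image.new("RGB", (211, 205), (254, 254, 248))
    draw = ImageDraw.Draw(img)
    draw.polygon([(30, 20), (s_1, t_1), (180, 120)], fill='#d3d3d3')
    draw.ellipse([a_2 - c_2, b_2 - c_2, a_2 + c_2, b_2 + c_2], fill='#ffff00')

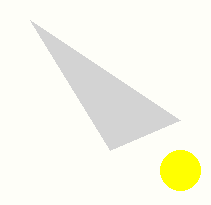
s_1 = 110, t_1 = 150, a_2 = 180, b_2 = 170, c_2 = 20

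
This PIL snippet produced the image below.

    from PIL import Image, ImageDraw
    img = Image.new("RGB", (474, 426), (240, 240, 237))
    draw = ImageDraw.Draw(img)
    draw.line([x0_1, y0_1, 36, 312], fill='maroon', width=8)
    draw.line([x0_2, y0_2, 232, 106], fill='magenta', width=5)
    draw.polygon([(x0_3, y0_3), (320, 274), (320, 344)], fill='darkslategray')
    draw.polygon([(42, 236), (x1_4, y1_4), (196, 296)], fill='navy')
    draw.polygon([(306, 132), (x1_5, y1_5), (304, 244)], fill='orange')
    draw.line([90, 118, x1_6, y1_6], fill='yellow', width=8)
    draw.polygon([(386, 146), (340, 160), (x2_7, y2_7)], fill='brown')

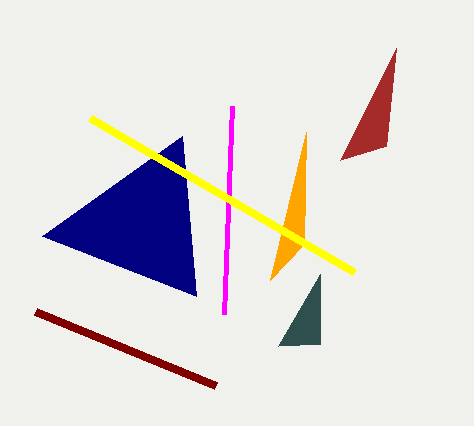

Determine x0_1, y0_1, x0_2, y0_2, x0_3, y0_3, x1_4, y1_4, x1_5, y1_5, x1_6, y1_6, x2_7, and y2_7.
x0_1 = 216
y0_1 = 386
x0_2 = 224
y0_2 = 314
x0_3 = 278
y0_3 = 346
x1_4 = 182
y1_4 = 136
x1_5 = 270
y1_5 = 280
x1_6 = 354
y1_6 = 272
x2_7 = 396
y2_7 = 48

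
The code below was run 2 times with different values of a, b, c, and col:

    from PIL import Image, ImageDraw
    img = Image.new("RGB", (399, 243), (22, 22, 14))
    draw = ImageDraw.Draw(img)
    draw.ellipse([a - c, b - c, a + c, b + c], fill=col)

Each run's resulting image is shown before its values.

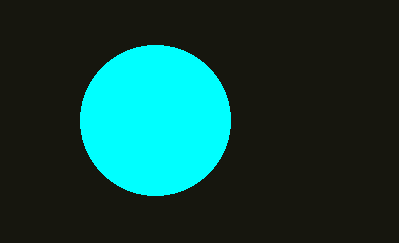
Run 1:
a = 155; b = 120; c = 75; col = 'cyan'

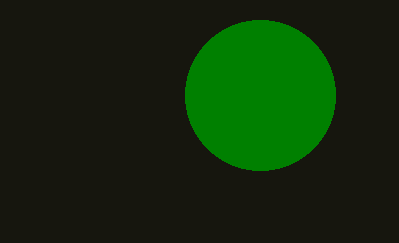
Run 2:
a = 260; b = 95; c = 75; col = 'green'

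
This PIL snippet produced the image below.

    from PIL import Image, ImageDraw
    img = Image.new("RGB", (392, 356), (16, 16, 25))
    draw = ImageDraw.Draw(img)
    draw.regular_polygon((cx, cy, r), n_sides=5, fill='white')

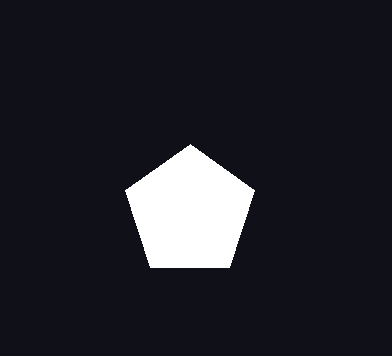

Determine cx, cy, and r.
cx = 190
cy = 212
r = 68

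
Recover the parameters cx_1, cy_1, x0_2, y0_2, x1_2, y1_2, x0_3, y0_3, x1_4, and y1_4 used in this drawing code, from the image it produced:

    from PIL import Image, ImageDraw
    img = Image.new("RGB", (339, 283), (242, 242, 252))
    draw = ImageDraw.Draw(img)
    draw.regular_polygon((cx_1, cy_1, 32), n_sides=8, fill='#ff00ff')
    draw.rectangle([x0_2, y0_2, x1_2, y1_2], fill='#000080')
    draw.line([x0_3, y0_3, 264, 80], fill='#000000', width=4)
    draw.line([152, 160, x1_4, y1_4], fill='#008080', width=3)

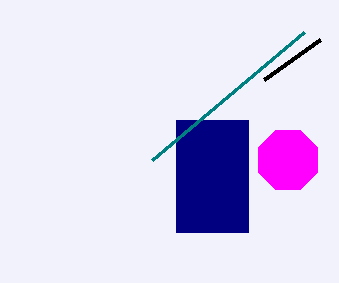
cx_1 = 288
cy_1 = 160
x0_2 = 176
y0_2 = 120
x1_2 = 248
y1_2 = 232
x0_3 = 320
y0_3 = 40
x1_4 = 304
y1_4 = 32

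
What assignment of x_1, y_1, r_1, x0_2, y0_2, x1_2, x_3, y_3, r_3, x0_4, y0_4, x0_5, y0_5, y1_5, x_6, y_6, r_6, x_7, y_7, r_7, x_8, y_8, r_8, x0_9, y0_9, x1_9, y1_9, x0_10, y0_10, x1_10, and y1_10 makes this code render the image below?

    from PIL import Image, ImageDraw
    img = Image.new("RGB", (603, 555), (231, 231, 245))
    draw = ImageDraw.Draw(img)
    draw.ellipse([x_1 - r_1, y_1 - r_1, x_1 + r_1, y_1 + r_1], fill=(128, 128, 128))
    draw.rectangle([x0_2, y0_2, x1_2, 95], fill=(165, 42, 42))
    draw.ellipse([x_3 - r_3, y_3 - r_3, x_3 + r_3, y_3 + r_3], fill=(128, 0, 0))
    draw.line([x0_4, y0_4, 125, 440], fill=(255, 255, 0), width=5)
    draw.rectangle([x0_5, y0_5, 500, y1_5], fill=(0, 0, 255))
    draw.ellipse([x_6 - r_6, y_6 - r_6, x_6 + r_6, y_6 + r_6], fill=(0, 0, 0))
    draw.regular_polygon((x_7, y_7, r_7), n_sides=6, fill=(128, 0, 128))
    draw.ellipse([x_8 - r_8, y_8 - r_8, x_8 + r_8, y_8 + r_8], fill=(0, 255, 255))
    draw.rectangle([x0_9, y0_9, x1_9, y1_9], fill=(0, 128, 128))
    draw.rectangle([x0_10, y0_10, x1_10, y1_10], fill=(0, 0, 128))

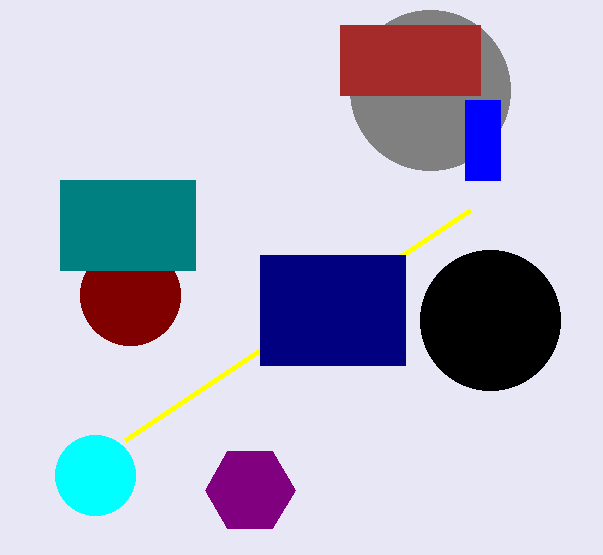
x_1 = 430
y_1 = 90
r_1 = 80
x0_2 = 340
y0_2 = 25
x1_2 = 480
x_3 = 130
y_3 = 295
r_3 = 50
x0_4 = 470
y0_4 = 210
x0_5 = 465
y0_5 = 100
y1_5 = 180
x_6 = 490
y_6 = 320
r_6 = 70
x_7 = 250
y_7 = 490
r_7 = 45
x_8 = 95
y_8 = 475
r_8 = 40
x0_9 = 60
y0_9 = 180
x1_9 = 195
y1_9 = 270
x0_10 = 260
y0_10 = 255
x1_10 = 405
y1_10 = 365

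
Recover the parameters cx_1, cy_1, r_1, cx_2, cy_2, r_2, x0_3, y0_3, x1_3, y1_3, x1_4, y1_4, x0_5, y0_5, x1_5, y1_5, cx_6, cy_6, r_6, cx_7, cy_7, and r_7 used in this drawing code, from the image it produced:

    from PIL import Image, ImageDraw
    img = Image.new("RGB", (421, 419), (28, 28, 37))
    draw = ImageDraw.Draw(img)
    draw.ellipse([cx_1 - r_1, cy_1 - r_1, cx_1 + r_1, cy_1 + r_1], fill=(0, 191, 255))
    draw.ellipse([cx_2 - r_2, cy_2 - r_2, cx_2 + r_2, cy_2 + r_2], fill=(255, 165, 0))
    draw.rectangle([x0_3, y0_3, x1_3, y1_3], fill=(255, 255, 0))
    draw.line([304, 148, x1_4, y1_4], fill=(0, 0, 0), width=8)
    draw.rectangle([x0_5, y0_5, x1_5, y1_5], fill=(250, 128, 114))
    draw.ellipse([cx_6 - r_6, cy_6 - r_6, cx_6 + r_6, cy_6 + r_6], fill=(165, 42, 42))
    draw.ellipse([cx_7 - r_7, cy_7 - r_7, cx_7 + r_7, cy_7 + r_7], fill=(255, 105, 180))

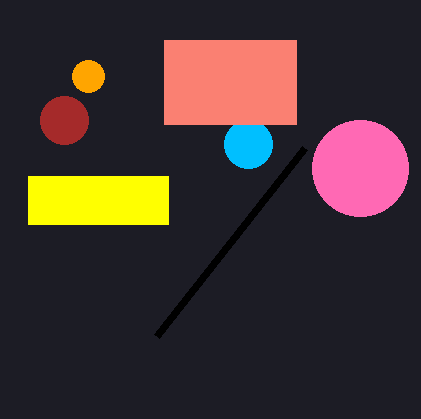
cx_1 = 248, cy_1 = 144, r_1 = 24, cx_2 = 88, cy_2 = 76, r_2 = 16, x0_3 = 28, y0_3 = 176, x1_3 = 168, y1_3 = 224, x1_4 = 156, y1_4 = 336, x0_5 = 164, y0_5 = 40, x1_5 = 296, y1_5 = 124, cx_6 = 64, cy_6 = 120, r_6 = 24, cx_7 = 360, cy_7 = 168, r_7 = 48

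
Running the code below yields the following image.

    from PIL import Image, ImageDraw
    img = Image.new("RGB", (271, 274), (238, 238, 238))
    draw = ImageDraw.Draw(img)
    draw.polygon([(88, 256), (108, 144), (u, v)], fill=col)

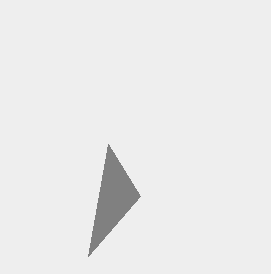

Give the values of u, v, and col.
u = 140
v = 196
col = 'gray'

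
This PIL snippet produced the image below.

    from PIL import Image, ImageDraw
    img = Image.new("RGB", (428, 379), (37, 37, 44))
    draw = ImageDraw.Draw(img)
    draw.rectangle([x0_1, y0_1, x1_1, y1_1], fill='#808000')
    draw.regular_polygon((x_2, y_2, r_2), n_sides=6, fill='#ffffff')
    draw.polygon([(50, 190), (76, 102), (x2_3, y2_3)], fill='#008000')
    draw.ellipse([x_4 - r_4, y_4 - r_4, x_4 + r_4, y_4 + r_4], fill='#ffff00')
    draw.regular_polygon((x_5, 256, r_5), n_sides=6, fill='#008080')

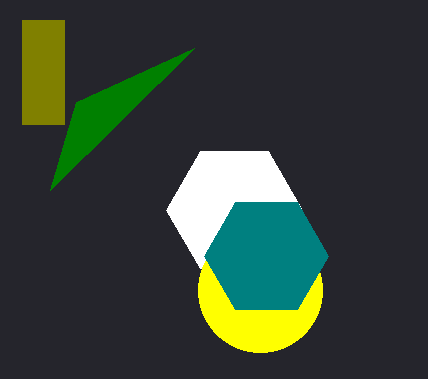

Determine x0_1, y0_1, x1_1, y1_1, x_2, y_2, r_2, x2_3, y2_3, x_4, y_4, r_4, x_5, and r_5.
x0_1 = 22, y0_1 = 20, x1_1 = 64, y1_1 = 124, x_2 = 234, y_2 = 210, r_2 = 68, x2_3 = 194, y2_3 = 48, x_4 = 260, y_4 = 290, r_4 = 62, x_5 = 266, r_5 = 62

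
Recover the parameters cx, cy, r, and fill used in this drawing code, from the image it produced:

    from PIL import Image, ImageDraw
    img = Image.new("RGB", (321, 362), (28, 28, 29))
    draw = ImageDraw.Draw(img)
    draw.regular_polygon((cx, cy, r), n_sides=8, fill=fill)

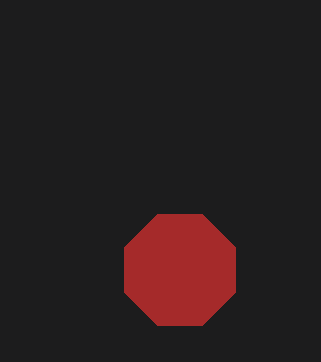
cx = 180
cy = 270
r = 60
fill = 'brown'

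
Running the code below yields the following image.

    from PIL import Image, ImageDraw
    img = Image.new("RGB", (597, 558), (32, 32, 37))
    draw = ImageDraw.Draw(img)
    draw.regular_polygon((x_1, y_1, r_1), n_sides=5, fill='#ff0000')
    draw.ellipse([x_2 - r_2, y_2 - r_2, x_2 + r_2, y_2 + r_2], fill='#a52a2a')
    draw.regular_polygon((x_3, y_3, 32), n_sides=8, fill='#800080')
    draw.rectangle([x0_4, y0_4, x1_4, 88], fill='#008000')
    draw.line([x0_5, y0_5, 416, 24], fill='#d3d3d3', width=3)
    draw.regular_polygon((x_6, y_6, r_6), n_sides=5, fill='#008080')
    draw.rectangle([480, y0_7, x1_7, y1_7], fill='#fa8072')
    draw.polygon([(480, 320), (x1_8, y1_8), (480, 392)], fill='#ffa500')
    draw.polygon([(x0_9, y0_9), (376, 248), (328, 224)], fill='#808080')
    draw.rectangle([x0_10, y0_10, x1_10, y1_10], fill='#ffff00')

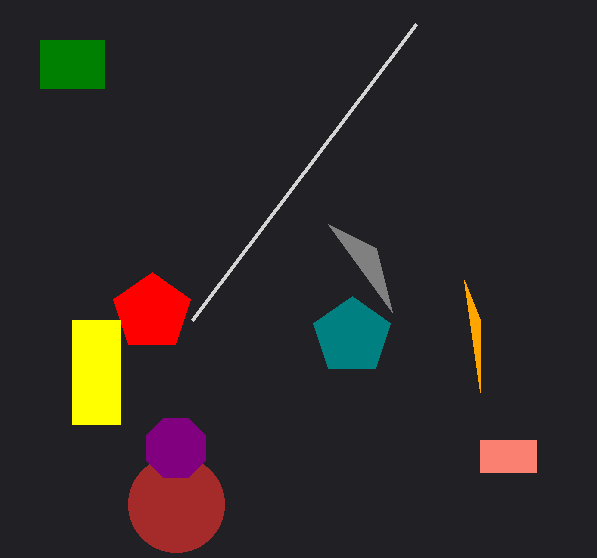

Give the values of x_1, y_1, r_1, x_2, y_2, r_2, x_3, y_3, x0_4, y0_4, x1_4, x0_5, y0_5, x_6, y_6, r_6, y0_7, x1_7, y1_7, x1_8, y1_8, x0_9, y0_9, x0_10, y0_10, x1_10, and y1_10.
x_1 = 152, y_1 = 312, r_1 = 40, x_2 = 176, y_2 = 504, r_2 = 48, x_3 = 176, y_3 = 448, x0_4 = 40, y0_4 = 40, x1_4 = 104, x0_5 = 192, y0_5 = 320, x_6 = 352, y_6 = 336, r_6 = 40, y0_7 = 440, x1_7 = 536, y1_7 = 472, x1_8 = 464, y1_8 = 280, x0_9 = 392, y0_9 = 312, x0_10 = 72, y0_10 = 320, x1_10 = 120, y1_10 = 424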